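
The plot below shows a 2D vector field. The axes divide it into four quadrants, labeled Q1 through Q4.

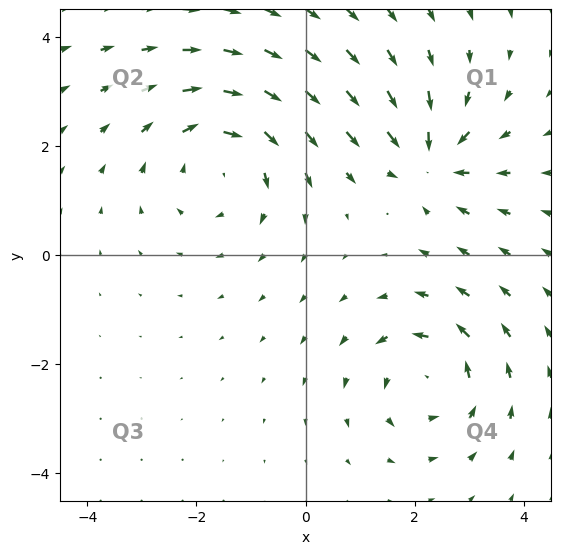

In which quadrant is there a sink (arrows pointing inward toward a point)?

The sink sits at approximately (2.3, 1.8), which lies in quadrant Q1. The divergence there is about -4, negative as expected for a sink.

Q1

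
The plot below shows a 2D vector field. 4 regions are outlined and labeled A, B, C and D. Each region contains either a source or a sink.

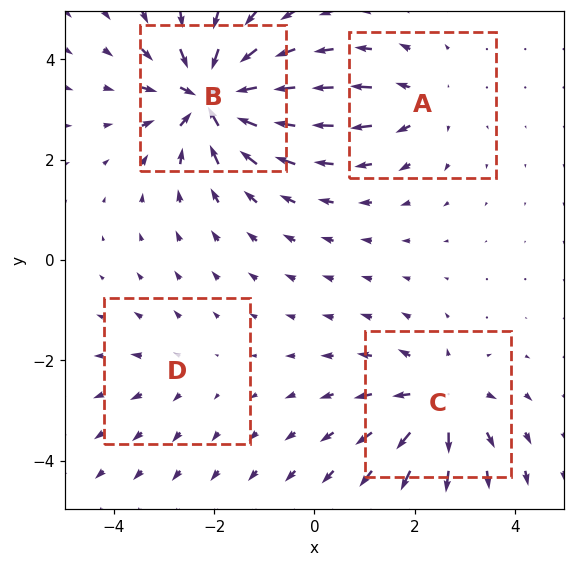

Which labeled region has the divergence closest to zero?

Divergence at each region's feature centre — A: about +4, B: about -9, C: about +6, D: about +2. Region D is closest to zero.

D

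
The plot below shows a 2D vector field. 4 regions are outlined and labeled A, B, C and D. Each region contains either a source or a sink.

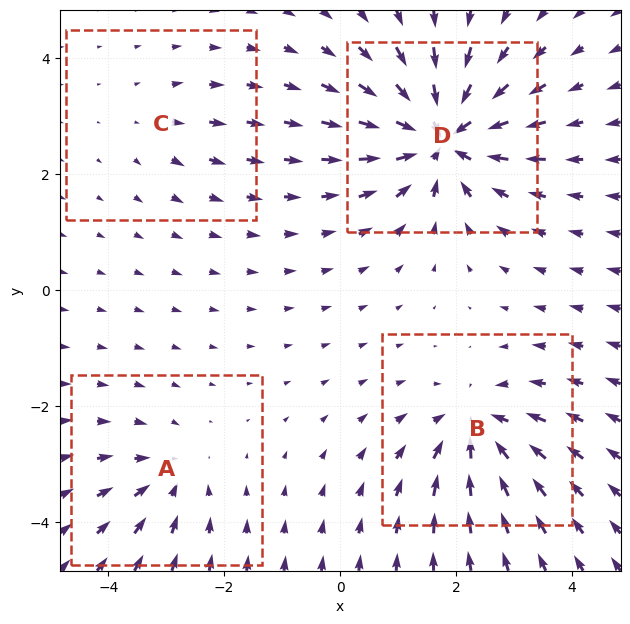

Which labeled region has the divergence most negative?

Divergence at each region's feature centre — A: about -4, B: about -5, C: about +2, D: about -8. Region D is most negative.

D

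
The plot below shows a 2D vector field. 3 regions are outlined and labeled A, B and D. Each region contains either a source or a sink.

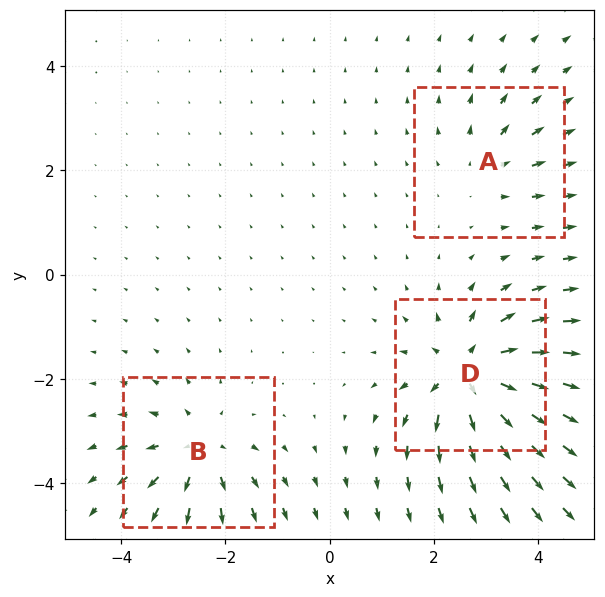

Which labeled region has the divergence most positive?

D

Divergence at each region's feature centre — A: about +2, B: about +4, D: about +6. Region D is most positive.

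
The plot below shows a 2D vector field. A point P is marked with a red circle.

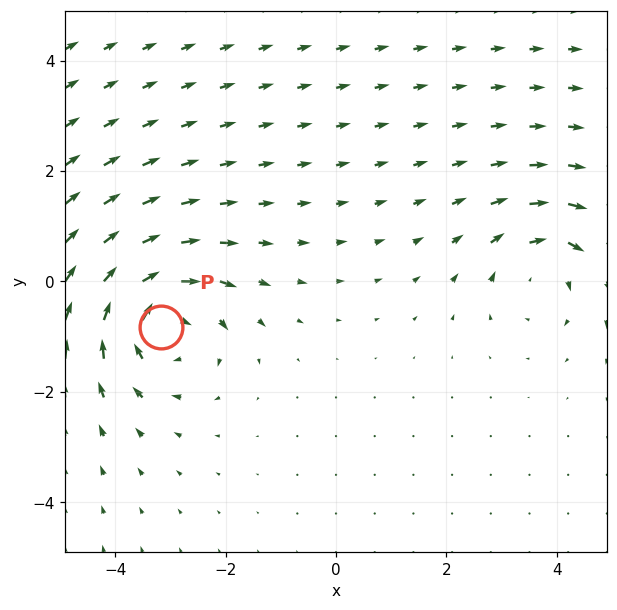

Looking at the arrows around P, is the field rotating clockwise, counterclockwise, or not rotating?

clockwise

Near P at (-3.2, -0.8) the arrows circulate clockwise. The curl (z-component) there is about -6; negative curl means clockwise rotation.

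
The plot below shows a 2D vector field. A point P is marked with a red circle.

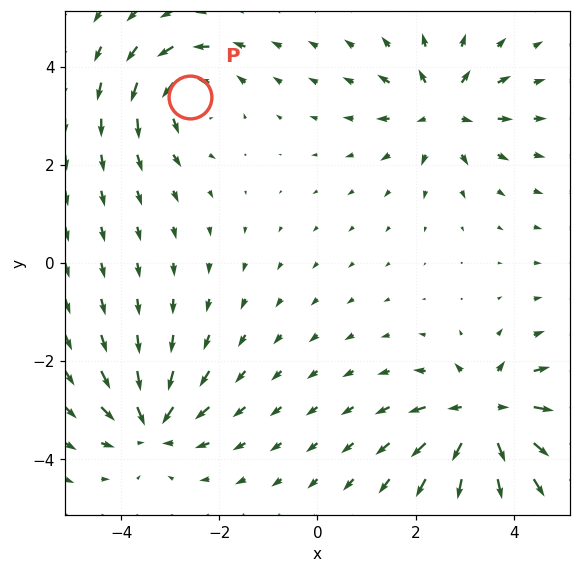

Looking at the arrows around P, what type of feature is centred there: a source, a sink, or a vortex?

At P (-2.6, 3.4) the arrows circulate counterclockwise. Divergence ≈0, curl about +3 — near-zero divergence with nonzero curl is a vortex.

vortex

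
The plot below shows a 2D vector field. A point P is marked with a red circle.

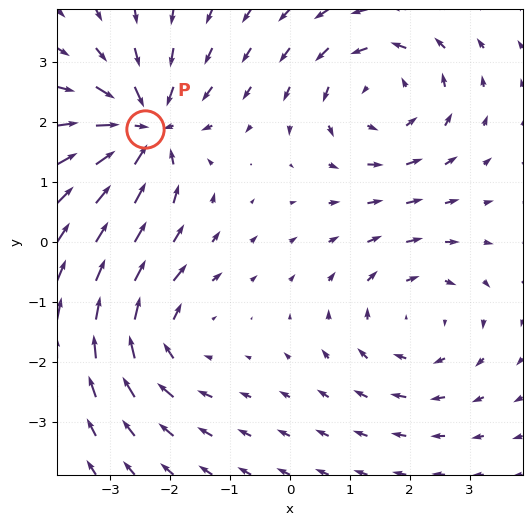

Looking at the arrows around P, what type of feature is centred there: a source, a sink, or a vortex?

At P (-2.4, 1.9) the arrows converge inward. Divergence about -6, curl ≈0 — negative divergence with near-zero curl is a sink.

sink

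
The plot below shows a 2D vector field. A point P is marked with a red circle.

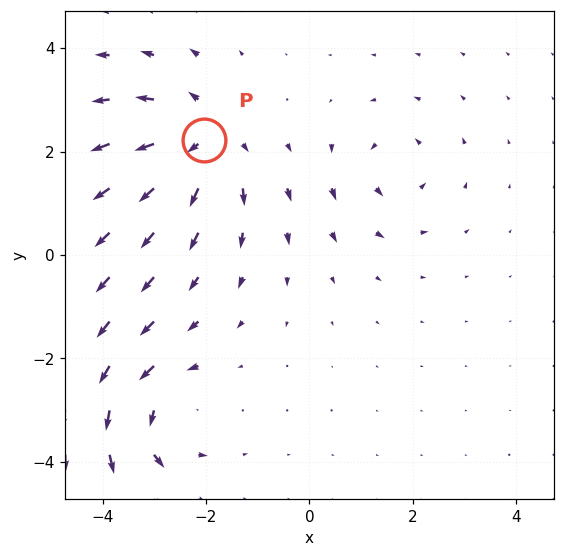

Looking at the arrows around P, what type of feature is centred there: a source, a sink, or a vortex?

source

At P (-2.0, 2.2) the arrows spread outward. Divergence about +5, curl ≈0 — positive divergence with near-zero curl is a source.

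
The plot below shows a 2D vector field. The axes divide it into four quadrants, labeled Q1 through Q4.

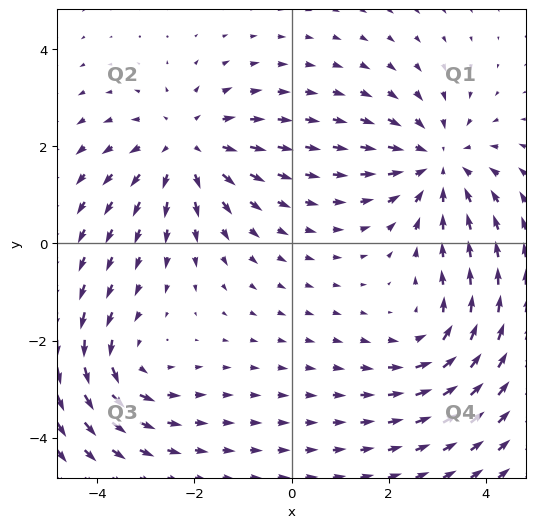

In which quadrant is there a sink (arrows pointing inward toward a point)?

Q1

The sink sits at approximately (3.0, 1.6), which lies in quadrant Q1. The divergence there is about -4, negative as expected for a sink.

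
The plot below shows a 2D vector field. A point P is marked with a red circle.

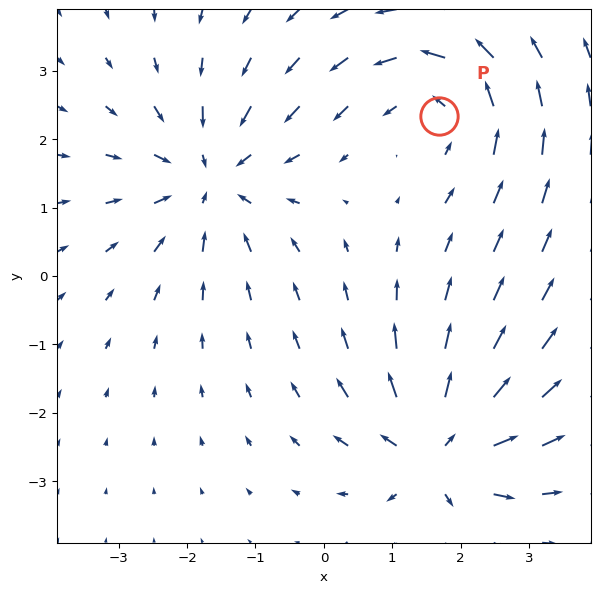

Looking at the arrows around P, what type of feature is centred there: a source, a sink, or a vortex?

vortex

At P (1.7, 2.3) the arrows circulate counterclockwise. Divergence ≈0, curl about +4 — near-zero divergence with nonzero curl is a vortex.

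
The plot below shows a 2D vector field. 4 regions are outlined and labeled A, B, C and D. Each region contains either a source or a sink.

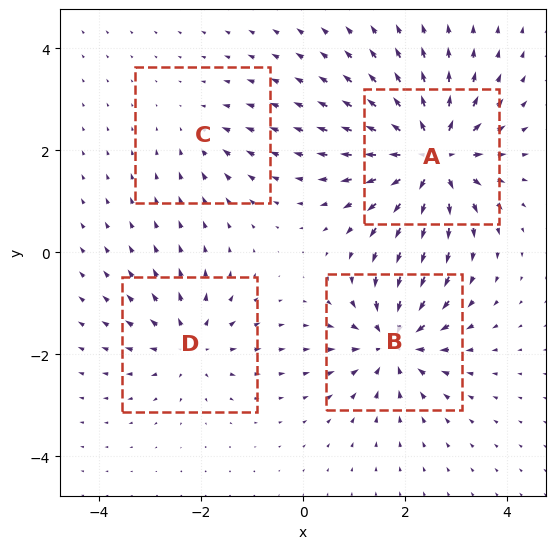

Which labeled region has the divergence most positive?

A

Divergence at each region's feature centre — A: about +8, B: about -6, C: about -2, D: about +4. Region A is most positive.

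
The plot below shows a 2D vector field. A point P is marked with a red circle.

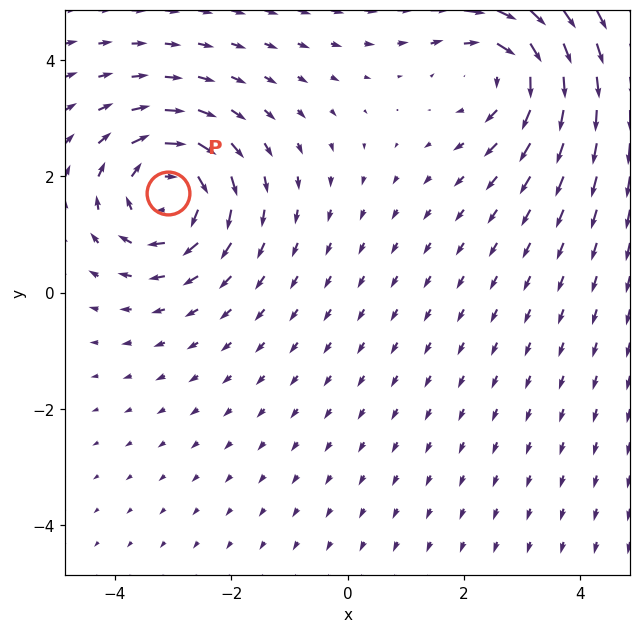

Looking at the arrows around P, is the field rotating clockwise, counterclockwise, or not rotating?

clockwise

Near P at (-3.1, 1.7) the arrows circulate clockwise. The curl (z-component) there is about -5; negative curl means clockwise rotation.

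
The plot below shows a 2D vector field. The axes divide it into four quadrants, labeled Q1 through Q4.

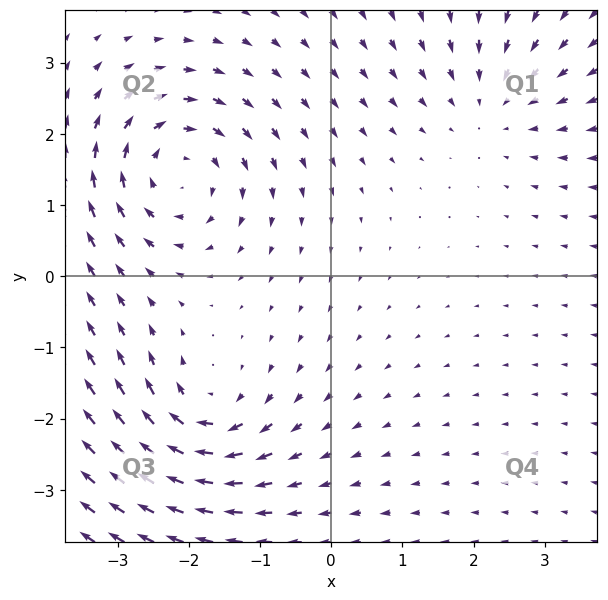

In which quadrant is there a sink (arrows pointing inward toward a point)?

Q1

The sink sits at approximately (2.3, 2.4), which lies in quadrant Q1. The divergence there is about -3, negative as expected for a sink.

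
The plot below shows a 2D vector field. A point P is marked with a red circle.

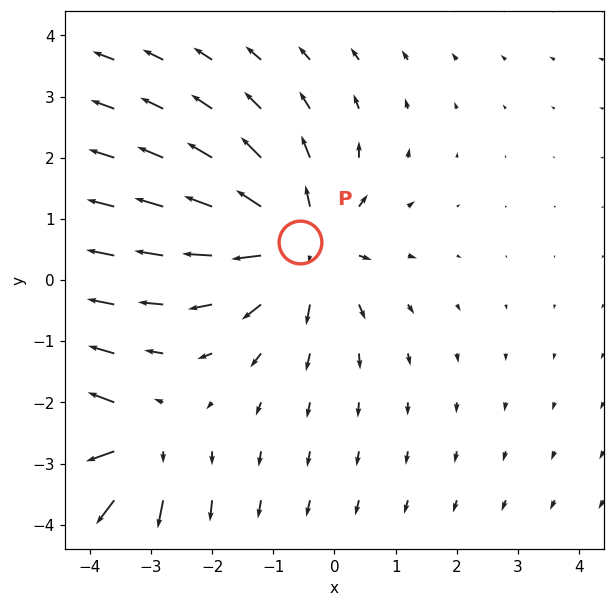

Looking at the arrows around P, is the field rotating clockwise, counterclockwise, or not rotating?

Near P at (-0.6, 0.6) the arrows show no circulation. The curl there is ≈0.

not rotating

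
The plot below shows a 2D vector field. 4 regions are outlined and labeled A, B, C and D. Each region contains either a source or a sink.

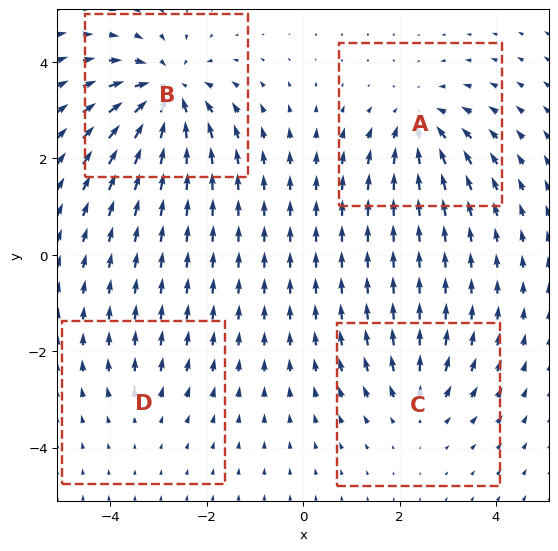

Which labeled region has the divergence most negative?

B

Divergence at each region's feature centre — A: about -5, B: about -7, C: about +3, D: about +2. Region B is most negative.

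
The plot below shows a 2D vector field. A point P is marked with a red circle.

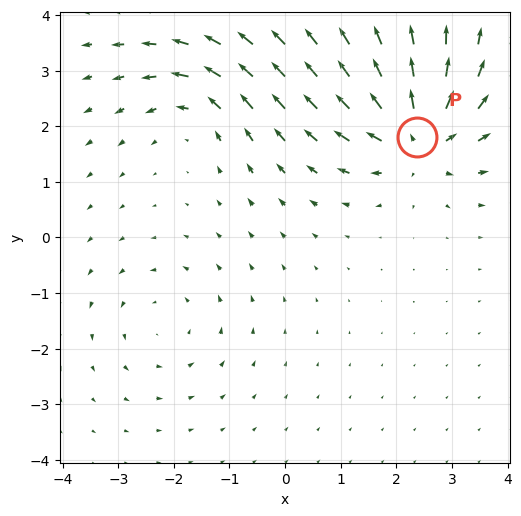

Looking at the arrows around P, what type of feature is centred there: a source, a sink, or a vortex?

At P (2.4, 1.8) the arrows spread outward. Divergence about +6, curl ≈0 — positive divergence with near-zero curl is a source.

source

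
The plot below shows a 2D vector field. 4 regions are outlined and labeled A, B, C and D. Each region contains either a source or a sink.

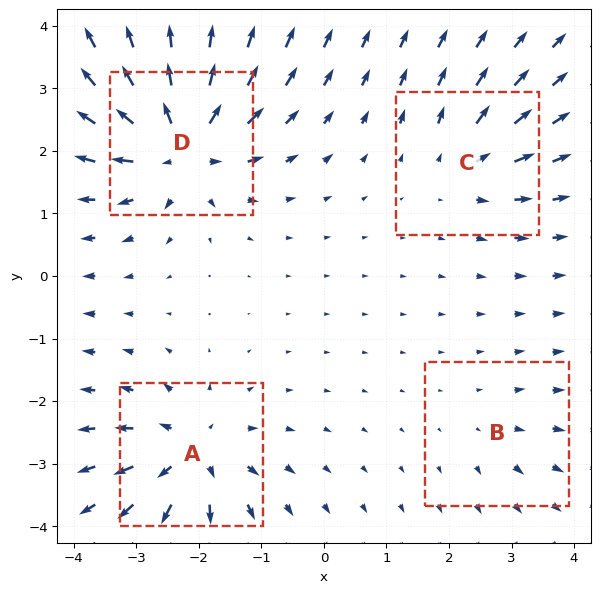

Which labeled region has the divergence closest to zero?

B

Divergence at each region's feature centre — A: about +7, B: about +2, C: about +4, D: about +9. Region B is closest to zero.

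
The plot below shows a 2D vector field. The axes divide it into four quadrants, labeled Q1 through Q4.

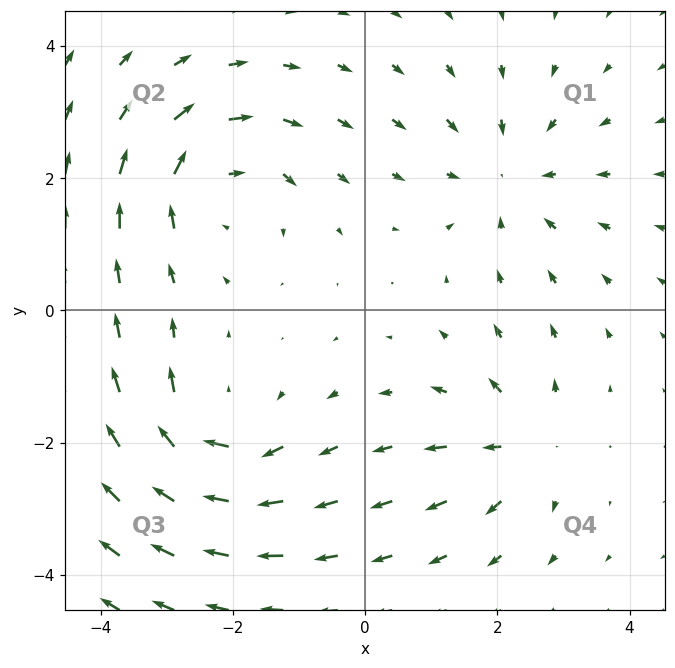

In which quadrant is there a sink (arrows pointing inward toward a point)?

Q1

The sink sits at approximately (2.2, 2.0), which lies in quadrant Q1. The divergence there is about -3, negative as expected for a sink.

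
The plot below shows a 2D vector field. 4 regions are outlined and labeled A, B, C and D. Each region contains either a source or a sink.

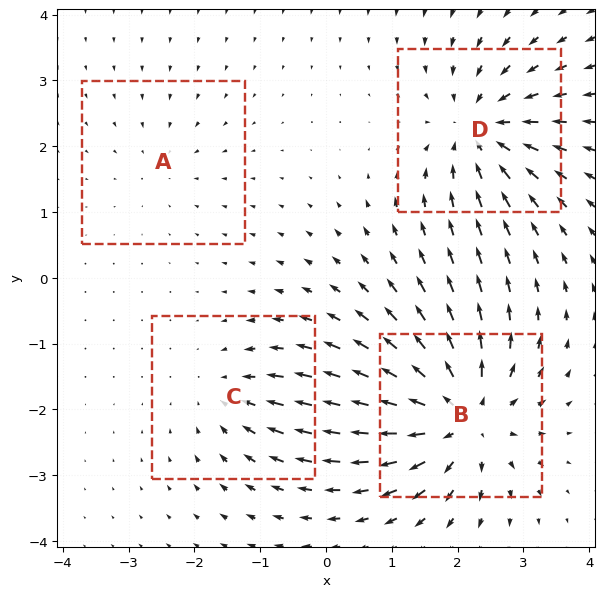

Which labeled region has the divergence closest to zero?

Divergence at each region's feature centre — A: about -2, B: about +8, C: about -4, D: about -6. Region A is closest to zero.

A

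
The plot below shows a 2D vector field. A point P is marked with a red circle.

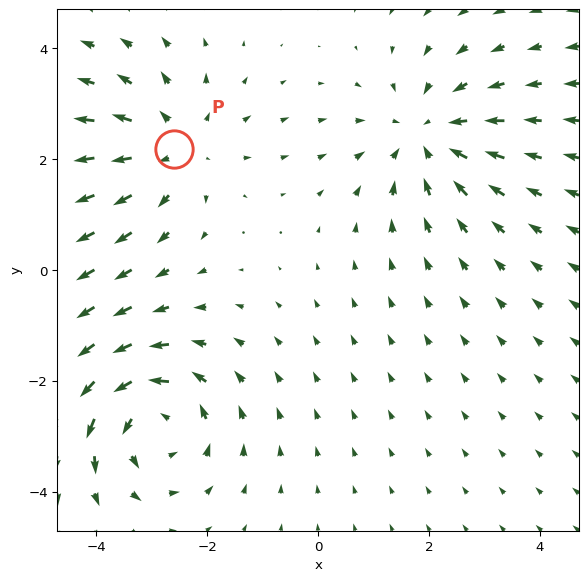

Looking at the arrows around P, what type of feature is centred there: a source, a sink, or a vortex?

source

At P (-2.6, 2.2) the arrows spread outward. Divergence about +2, curl ≈0 — positive divergence with near-zero curl is a source.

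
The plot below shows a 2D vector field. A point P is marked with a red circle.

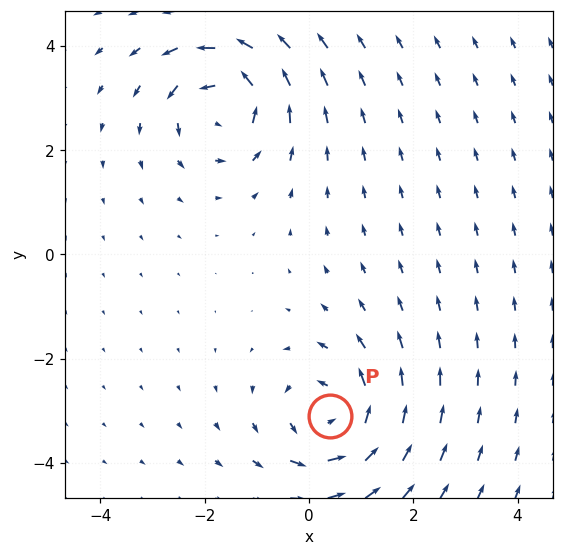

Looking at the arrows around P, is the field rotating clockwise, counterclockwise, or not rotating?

counterclockwise

Near P at (0.4, -3.1) the arrows circulate counterclockwise. The curl (z-component) there is about +4; positive curl means counterclockwise rotation.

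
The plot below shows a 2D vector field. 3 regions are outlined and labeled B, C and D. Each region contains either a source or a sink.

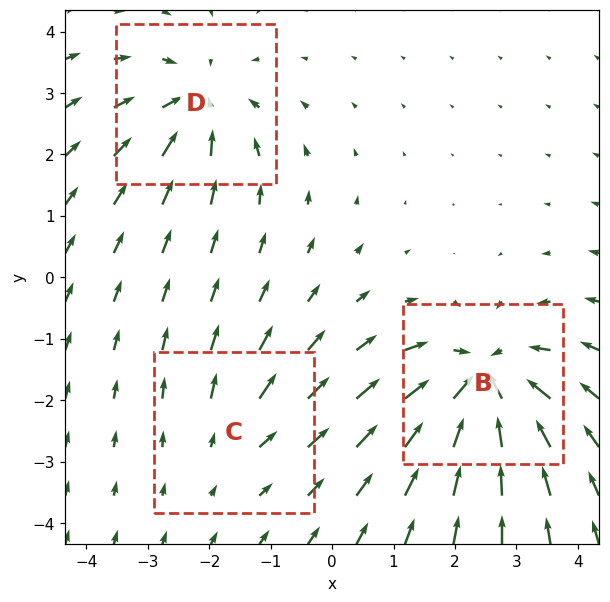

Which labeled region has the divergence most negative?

B

Divergence at each region's feature centre — B: about -6, C: about +2, D: about -4. Region B is most negative.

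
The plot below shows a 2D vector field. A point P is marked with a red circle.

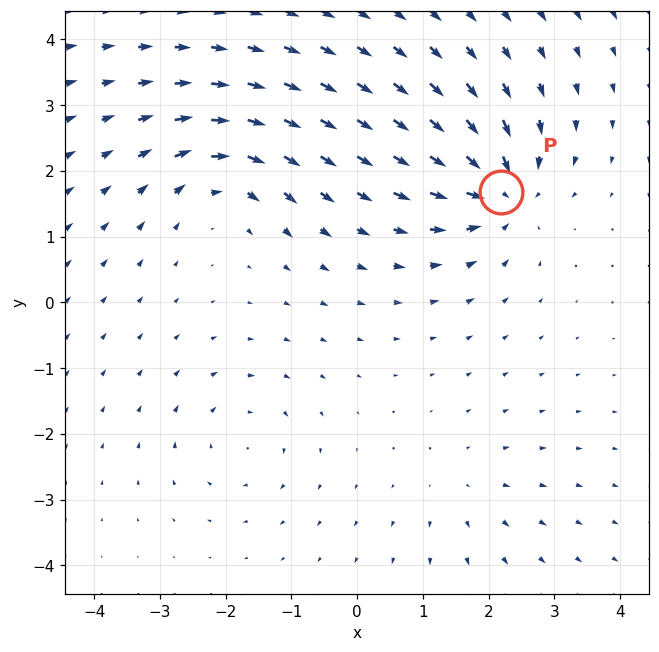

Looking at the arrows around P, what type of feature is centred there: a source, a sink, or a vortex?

sink

At P (2.2, 1.7) the arrows converge inward. Divergence about -7, curl ≈0 — negative divergence with near-zero curl is a sink.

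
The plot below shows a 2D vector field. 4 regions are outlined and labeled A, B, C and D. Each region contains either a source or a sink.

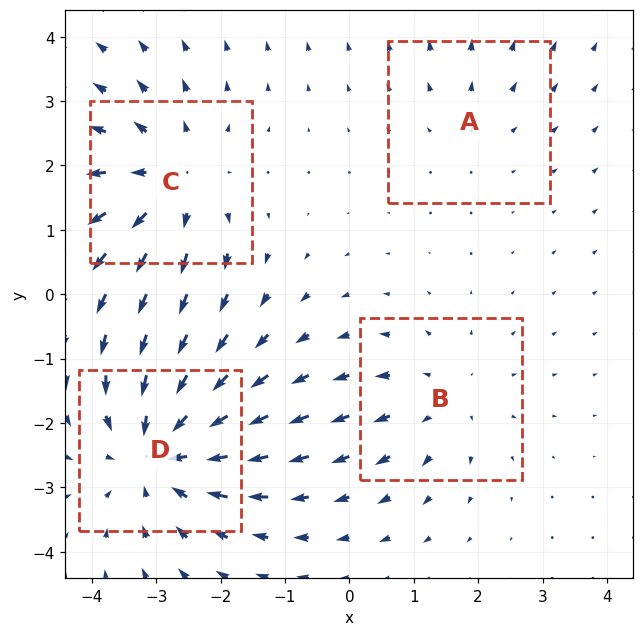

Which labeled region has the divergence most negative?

Divergence at each region's feature centre — A: about +2, B: about +3, C: about +4, D: about -5. Region D is most negative.

D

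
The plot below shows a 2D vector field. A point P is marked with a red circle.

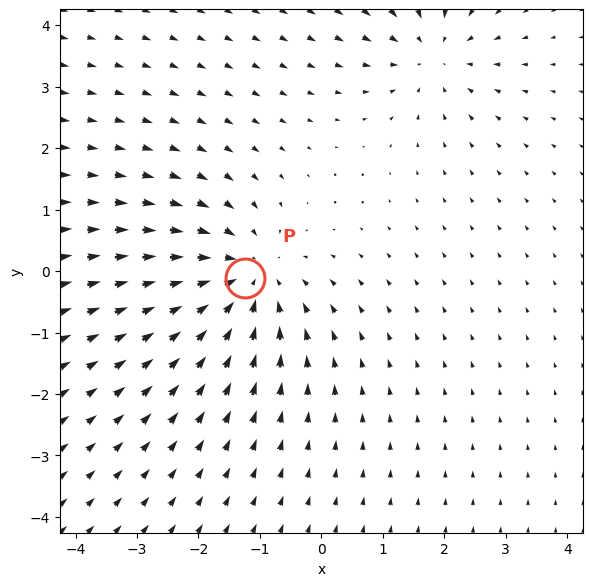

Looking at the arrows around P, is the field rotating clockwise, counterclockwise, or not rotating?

Near P at (-1.2, -0.1) the arrows show no circulation. The curl there is ≈0.

not rotating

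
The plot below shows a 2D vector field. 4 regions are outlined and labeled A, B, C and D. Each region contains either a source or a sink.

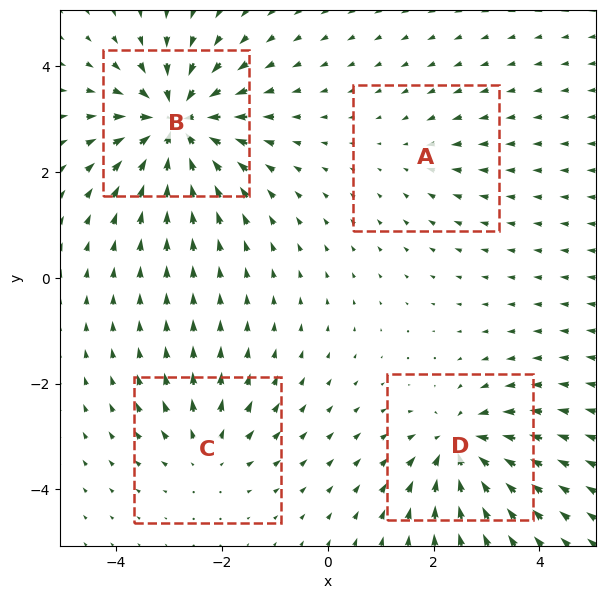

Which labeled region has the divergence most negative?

B

Divergence at each region's feature centre — A: about -2, B: about -9, C: about +4, D: about -6. Region B is most negative.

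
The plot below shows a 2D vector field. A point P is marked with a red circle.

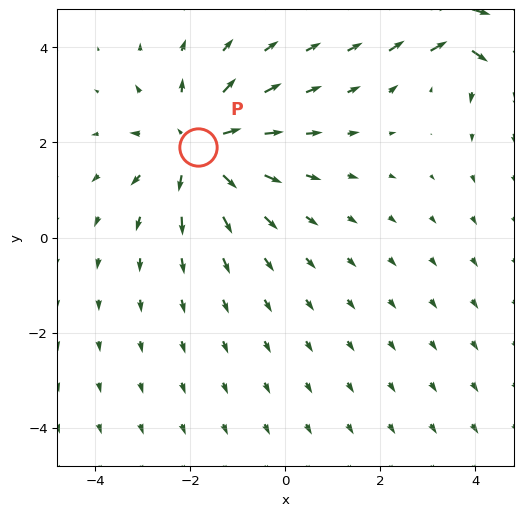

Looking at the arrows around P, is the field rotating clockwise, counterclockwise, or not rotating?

not rotating

Near P at (-1.8, 1.9) the arrows show no circulation. The curl there is ≈0.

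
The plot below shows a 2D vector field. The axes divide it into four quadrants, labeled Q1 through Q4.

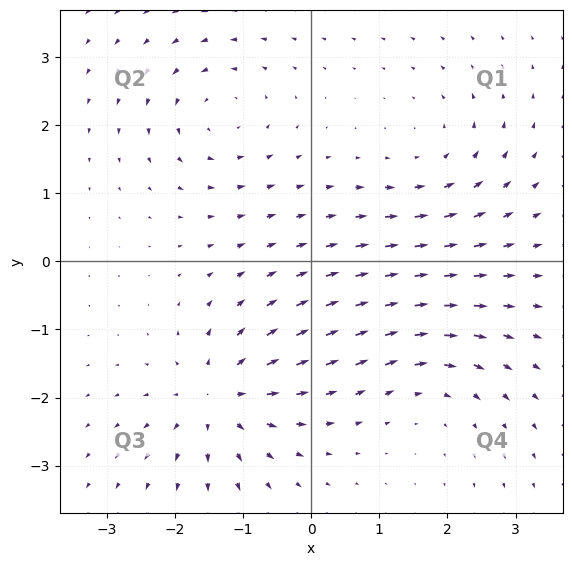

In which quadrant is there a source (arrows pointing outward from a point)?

The source sits at approximately (-1.4, -2.0), which lies in quadrant Q3. The divergence there is about +7, positive as expected for a source.

Q3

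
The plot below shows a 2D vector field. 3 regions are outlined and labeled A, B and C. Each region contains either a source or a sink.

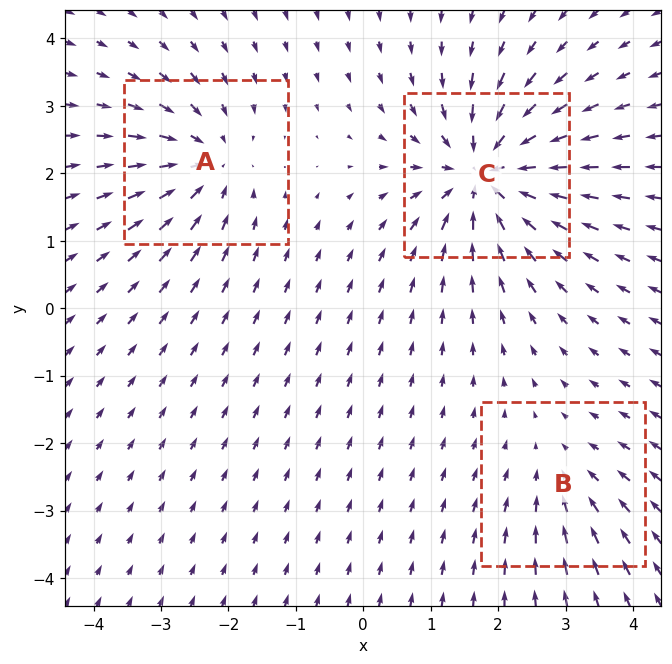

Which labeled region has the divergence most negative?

Divergence at each region's feature centre — A: about -4, B: about -2, C: about -6. Region C is most negative.

C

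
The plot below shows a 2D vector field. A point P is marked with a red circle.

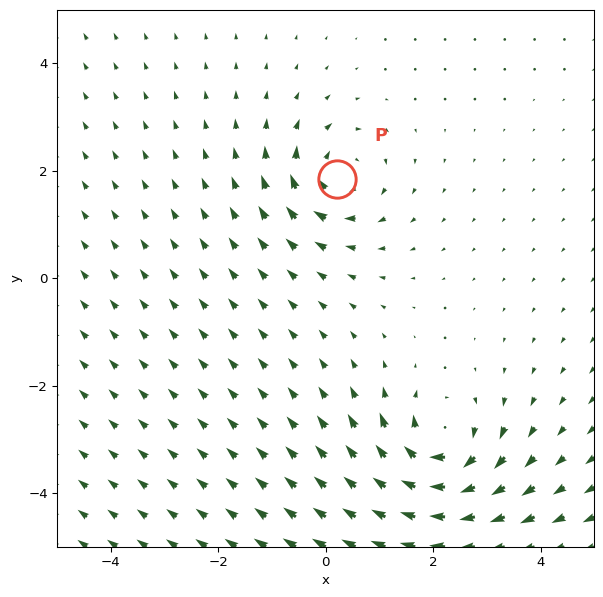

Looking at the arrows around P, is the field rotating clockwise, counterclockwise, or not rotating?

clockwise

Near P at (0.2, 1.8) the arrows circulate clockwise. The curl (z-component) there is about -4; negative curl means clockwise rotation.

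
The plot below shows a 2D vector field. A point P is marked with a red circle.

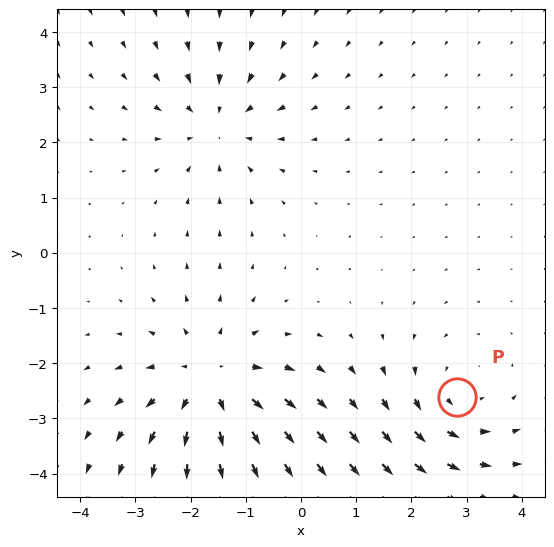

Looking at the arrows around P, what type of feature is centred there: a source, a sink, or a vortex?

vortex

At P (2.8, -2.6) the arrows circulate counterclockwise. Divergence ≈0, curl about +3 — near-zero divergence with nonzero curl is a vortex.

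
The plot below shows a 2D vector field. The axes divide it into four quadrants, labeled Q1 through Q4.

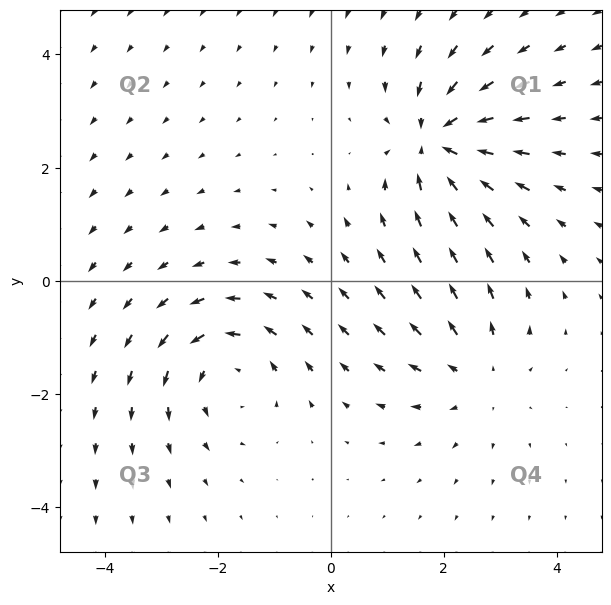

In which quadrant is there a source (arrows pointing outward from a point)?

The source sits at approximately (2.6, -1.7), which lies in quadrant Q4. The divergence there is about +2, positive as expected for a source.

Q4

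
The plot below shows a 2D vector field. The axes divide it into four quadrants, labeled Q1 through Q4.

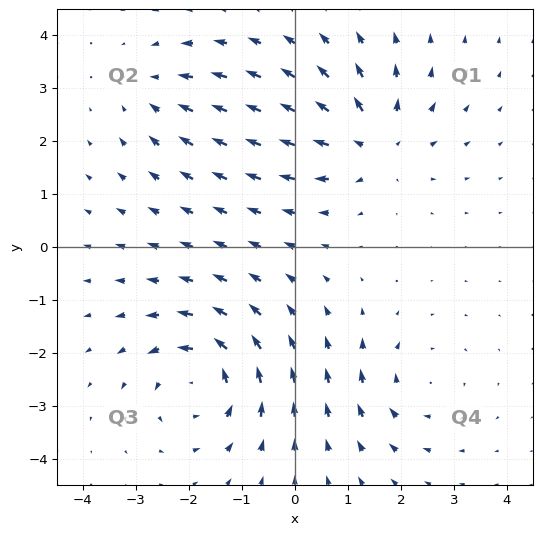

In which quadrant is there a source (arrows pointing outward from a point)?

The source sits at approximately (1.5, 2.0), which lies in quadrant Q1. The divergence there is about +4, positive as expected for a source.

Q1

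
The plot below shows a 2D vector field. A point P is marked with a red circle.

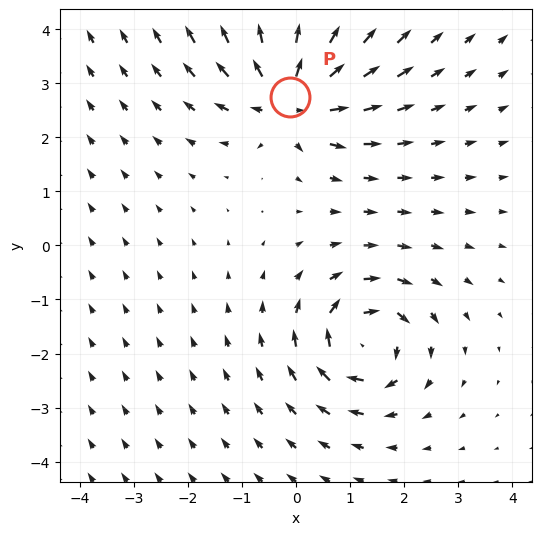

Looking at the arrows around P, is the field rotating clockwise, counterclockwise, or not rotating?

Near P at (-0.1, 2.7) the arrows show no circulation. The curl there is ≈0.

not rotating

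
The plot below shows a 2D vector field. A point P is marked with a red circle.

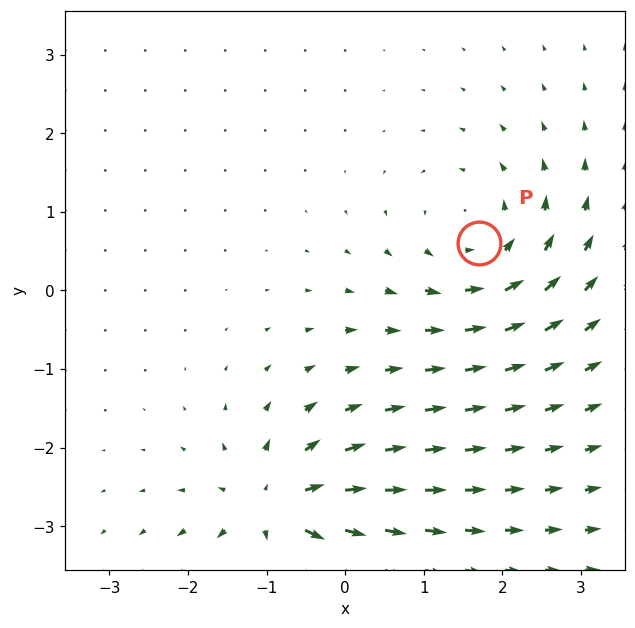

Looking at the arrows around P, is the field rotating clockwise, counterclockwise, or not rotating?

Near P at (1.7, 0.6) the arrows circulate counterclockwise. The curl (z-component) there is about +4; positive curl means counterclockwise rotation.

counterclockwise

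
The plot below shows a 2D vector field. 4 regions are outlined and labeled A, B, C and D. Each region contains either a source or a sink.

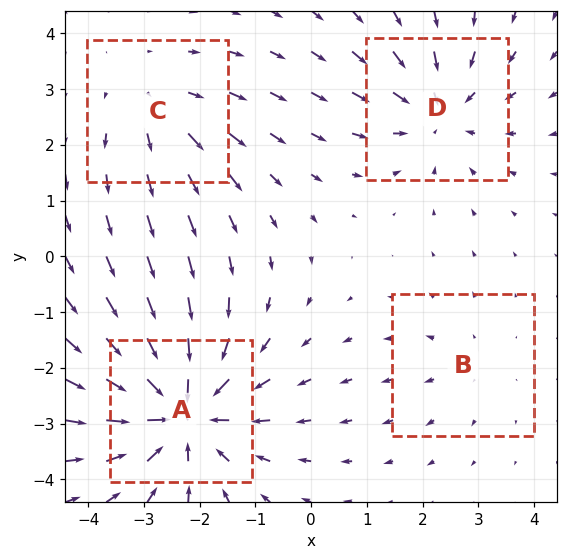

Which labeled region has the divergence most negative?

A

Divergence at each region's feature centre — A: about -6, B: about +2, C: about +3, D: about -4. Region A is most negative.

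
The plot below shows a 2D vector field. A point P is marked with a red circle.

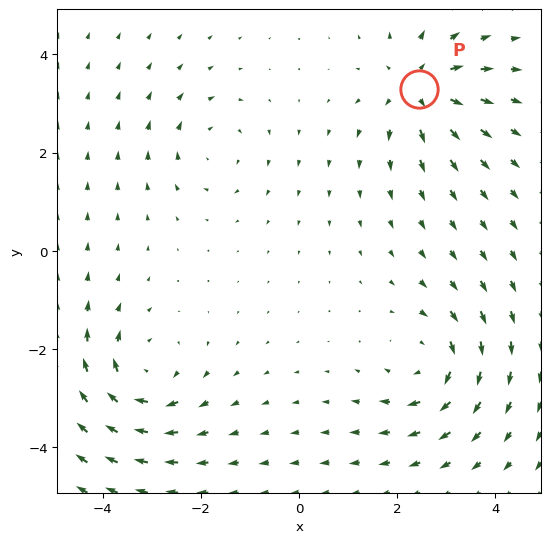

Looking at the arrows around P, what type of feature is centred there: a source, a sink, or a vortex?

source

At P (2.4, 3.3) the arrows spread outward. Divergence about +5, curl ≈0 — positive divergence with near-zero curl is a source.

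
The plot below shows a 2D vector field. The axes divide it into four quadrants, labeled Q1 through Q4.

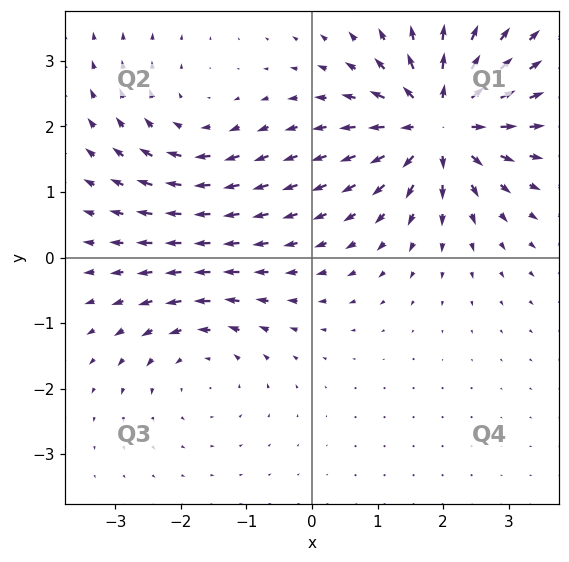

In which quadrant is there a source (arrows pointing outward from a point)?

The source sits at approximately (1.9, 2.0), which lies in quadrant Q1. The divergence there is about +6, positive as expected for a source.

Q1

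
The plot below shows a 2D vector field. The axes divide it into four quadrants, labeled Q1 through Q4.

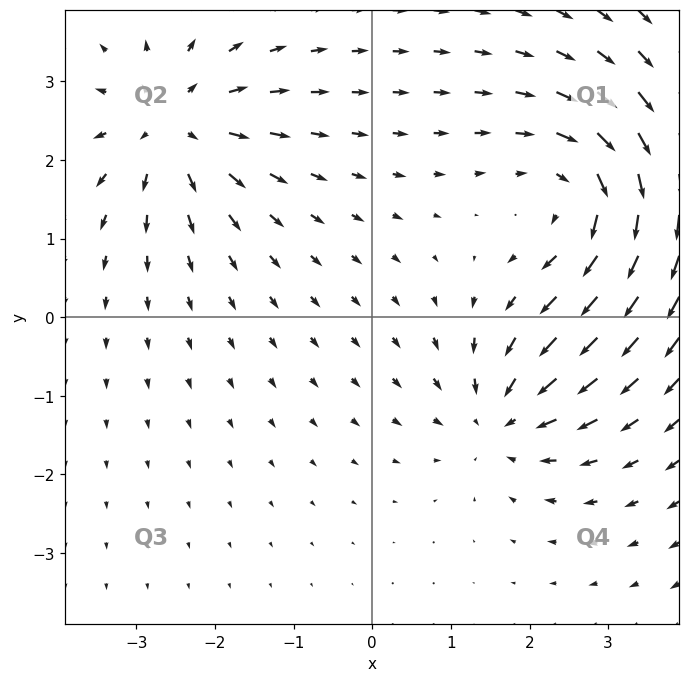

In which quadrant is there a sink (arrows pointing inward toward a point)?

Q4

The sink sits at approximately (1.7, -1.3), which lies in quadrant Q4. The divergence there is about -4, negative as expected for a sink.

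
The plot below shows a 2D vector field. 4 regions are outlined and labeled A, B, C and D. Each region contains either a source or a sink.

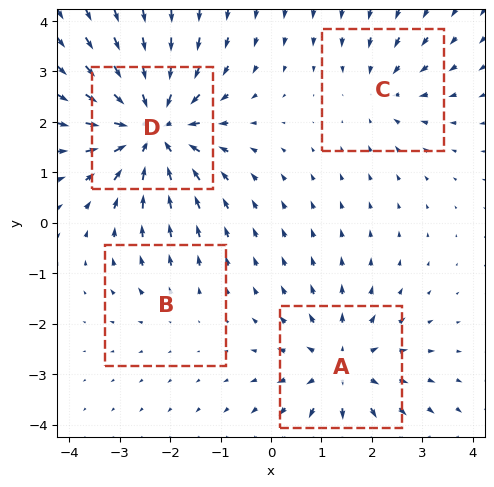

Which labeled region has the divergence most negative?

Divergence at each region's feature centre — A: about +4, B: about +2, C: about -3, D: about -7. Region D is most negative.

D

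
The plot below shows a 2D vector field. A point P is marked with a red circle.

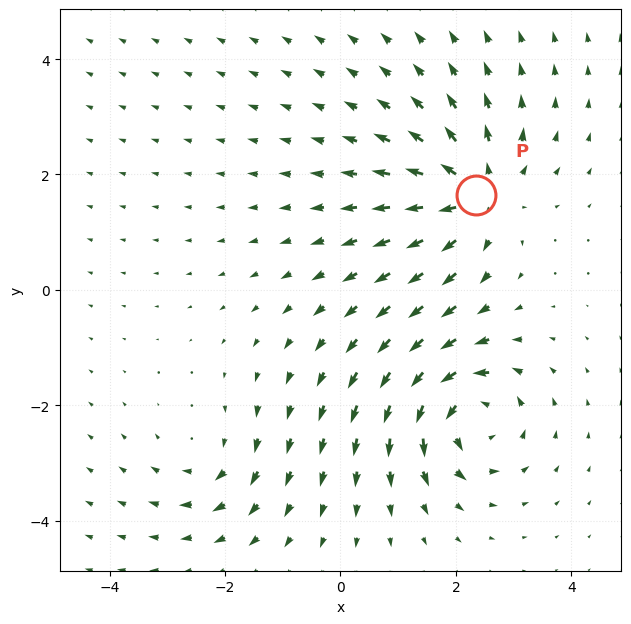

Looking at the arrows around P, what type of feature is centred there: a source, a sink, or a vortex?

At P (2.4, 1.6) the arrows spread outward. Divergence about +6, curl ≈0 — positive divergence with near-zero curl is a source.

source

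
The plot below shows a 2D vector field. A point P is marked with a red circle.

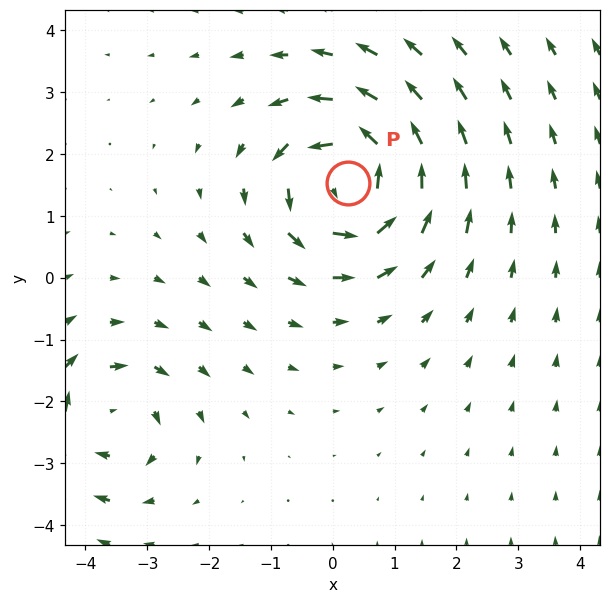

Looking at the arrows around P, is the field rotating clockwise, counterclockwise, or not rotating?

counterclockwise

Near P at (0.2, 1.5) the arrows circulate counterclockwise. The curl (z-component) there is about +6; positive curl means counterclockwise rotation.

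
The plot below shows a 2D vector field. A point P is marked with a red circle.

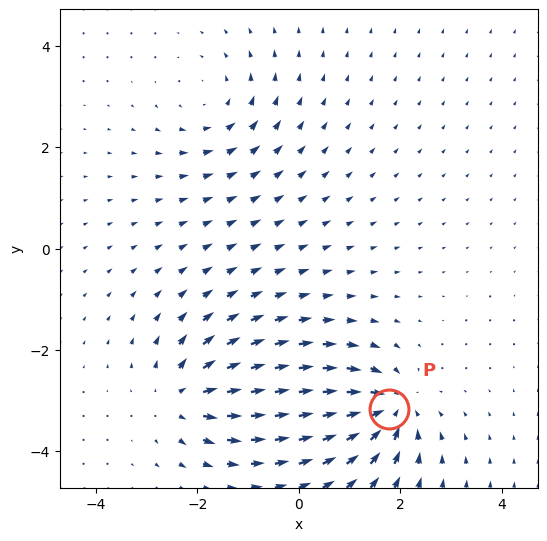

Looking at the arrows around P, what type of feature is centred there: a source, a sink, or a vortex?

At P (1.8, -3.2) the arrows converge inward. Divergence about -5, curl ≈0 — negative divergence with near-zero curl is a sink.

sink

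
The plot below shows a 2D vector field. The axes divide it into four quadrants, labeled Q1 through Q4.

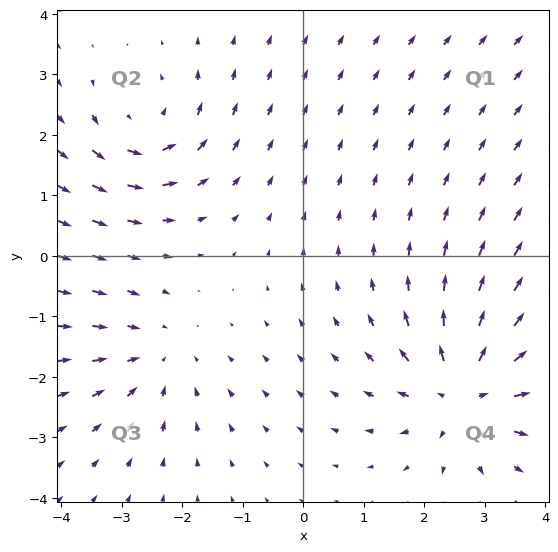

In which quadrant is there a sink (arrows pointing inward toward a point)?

Q3

The sink sits at approximately (-2.4, -1.7), which lies in quadrant Q3. The divergence there is about -3, negative as expected for a sink.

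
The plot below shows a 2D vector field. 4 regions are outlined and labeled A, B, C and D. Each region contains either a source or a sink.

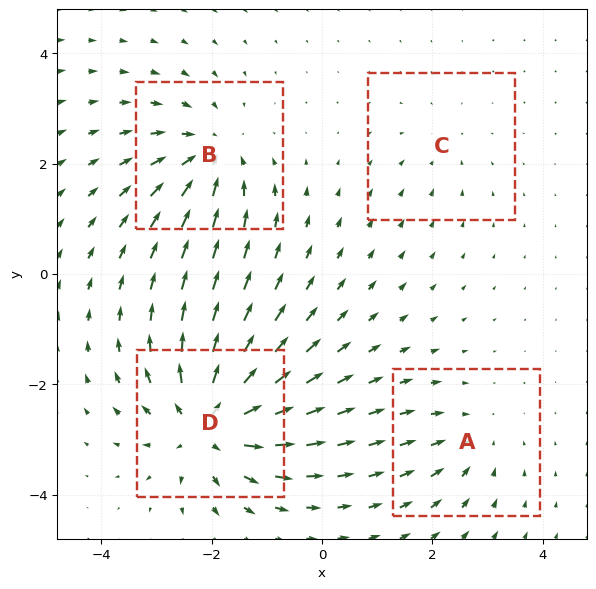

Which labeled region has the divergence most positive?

Divergence at each region's feature centre — A: about -3, B: about -6, C: about -2, D: about +8. Region D is most positive.

D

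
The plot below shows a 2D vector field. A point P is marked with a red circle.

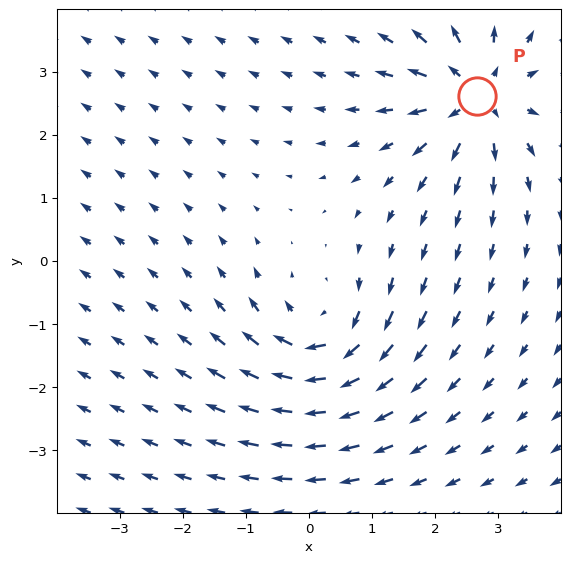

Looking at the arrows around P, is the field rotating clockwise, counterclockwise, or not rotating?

Near P at (2.7, 2.6) the arrows show no circulation. The curl there is ≈0.

not rotating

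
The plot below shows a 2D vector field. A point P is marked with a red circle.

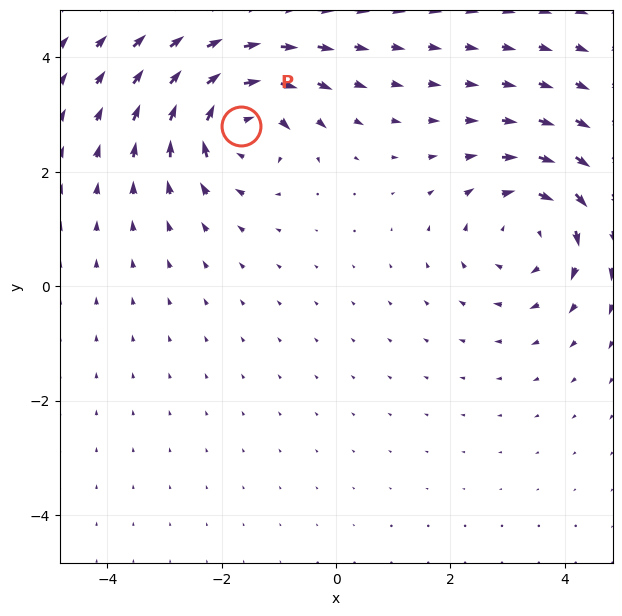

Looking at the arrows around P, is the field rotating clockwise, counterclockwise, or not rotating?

clockwise

Near P at (-1.7, 2.8) the arrows circulate clockwise. The curl (z-component) there is about -5; negative curl means clockwise rotation.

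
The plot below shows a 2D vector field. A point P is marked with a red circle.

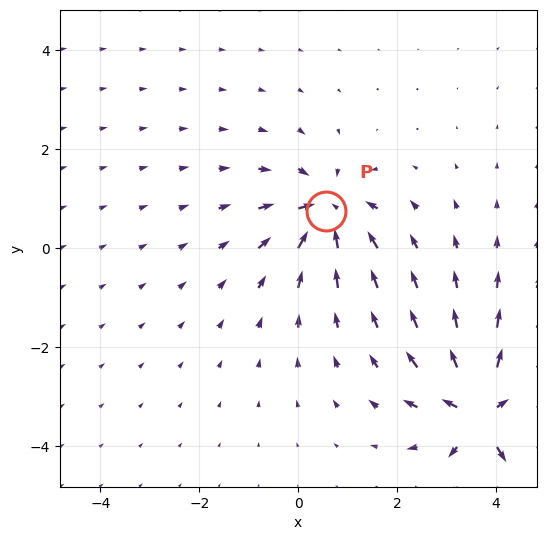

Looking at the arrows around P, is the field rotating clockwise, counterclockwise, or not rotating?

Near P at (0.6, 0.7) the arrows show no circulation. The curl there is ≈0.

not rotating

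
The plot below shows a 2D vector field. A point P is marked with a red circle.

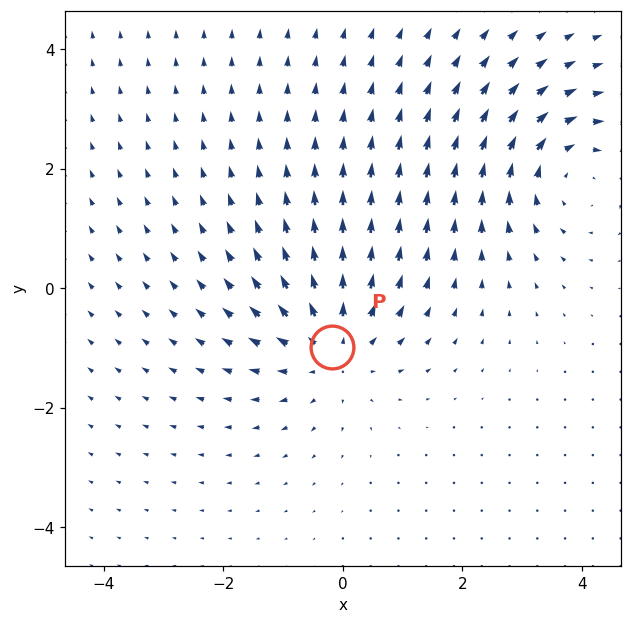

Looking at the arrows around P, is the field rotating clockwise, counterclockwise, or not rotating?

not rotating

Near P at (-0.2, -1.0) the arrows show no circulation. The curl there is ≈0.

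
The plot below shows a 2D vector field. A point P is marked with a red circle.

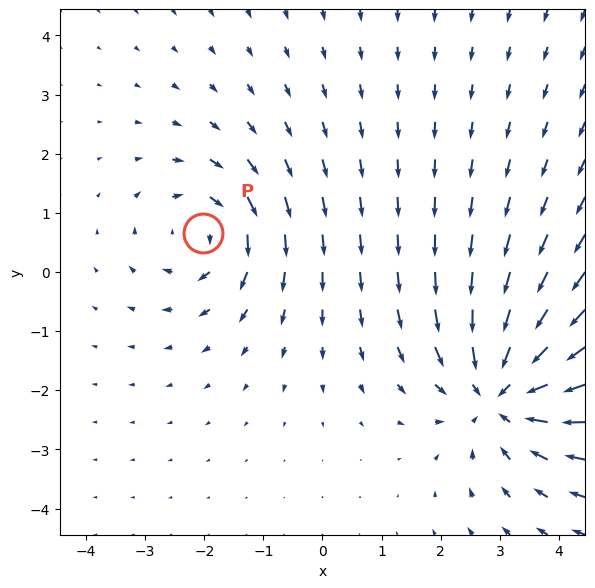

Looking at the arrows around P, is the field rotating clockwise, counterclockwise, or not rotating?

clockwise

Near P at (-2.0, 0.7) the arrows circulate clockwise. The curl (z-component) there is about -4; negative curl means clockwise rotation.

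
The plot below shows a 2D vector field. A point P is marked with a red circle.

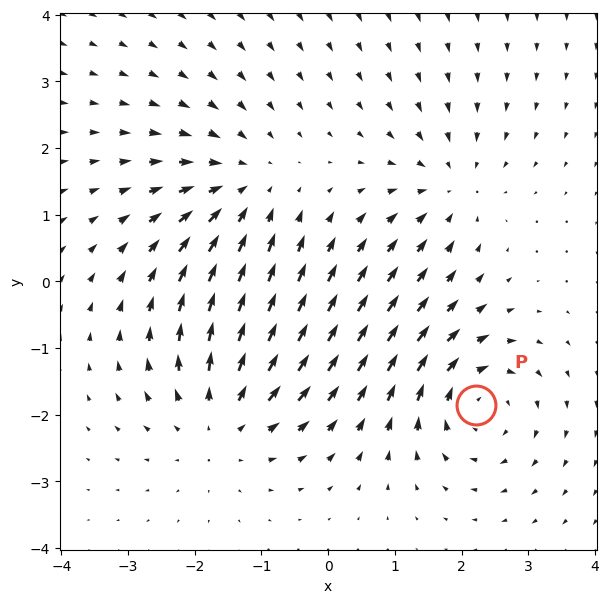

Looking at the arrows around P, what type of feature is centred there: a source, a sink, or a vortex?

At P (2.2, -1.8) the arrows circulate clockwise. Divergence ≈0, curl about -5 — near-zero divergence with nonzero curl is a vortex.

vortex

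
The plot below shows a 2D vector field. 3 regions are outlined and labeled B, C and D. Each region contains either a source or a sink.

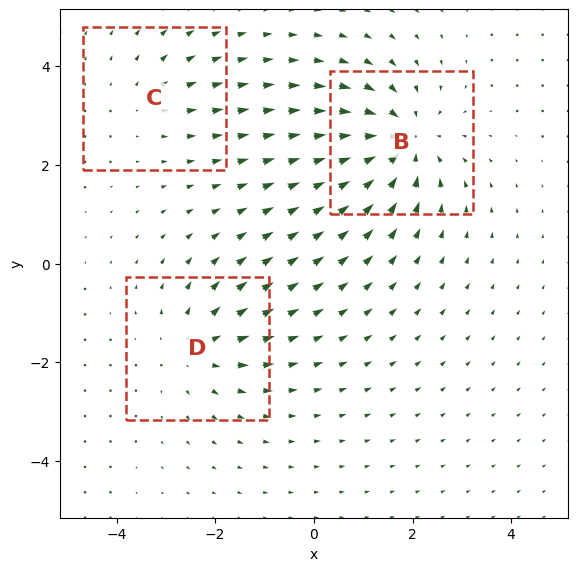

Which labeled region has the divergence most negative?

Divergence at each region's feature centre — B: about -5, C: about +2, D: about +3. Region B is most negative.

B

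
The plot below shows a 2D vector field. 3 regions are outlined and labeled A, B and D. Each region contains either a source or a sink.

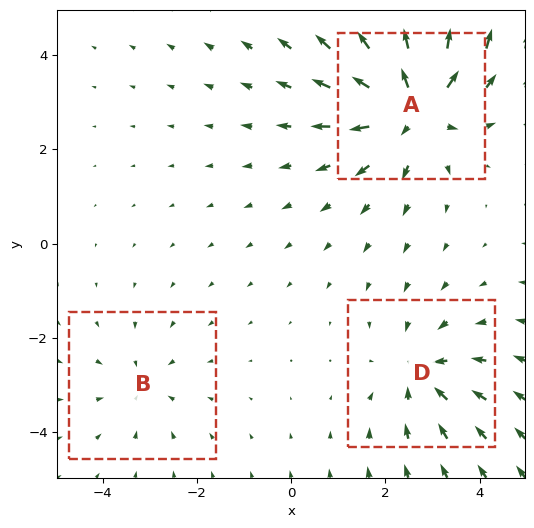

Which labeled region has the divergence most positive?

A

Divergence at each region's feature centre — A: about +5, B: about -2, D: about -3. Region A is most positive.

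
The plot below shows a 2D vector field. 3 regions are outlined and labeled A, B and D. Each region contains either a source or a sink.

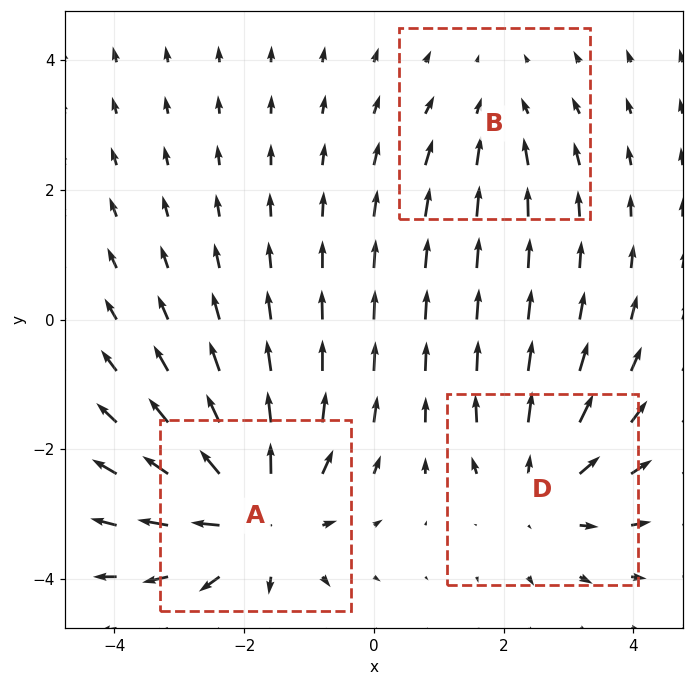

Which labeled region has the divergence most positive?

Divergence at each region's feature centre — A: about +4, B: about -2, D: about +3. Region A is most positive.

A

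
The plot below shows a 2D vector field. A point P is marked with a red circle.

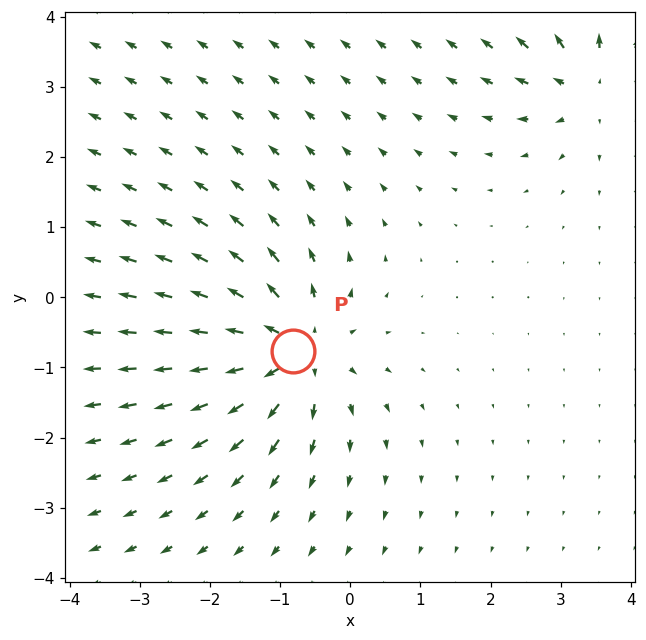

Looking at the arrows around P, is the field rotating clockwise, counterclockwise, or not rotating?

not rotating

Near P at (-0.8, -0.8) the arrows show no circulation. The curl there is ≈0.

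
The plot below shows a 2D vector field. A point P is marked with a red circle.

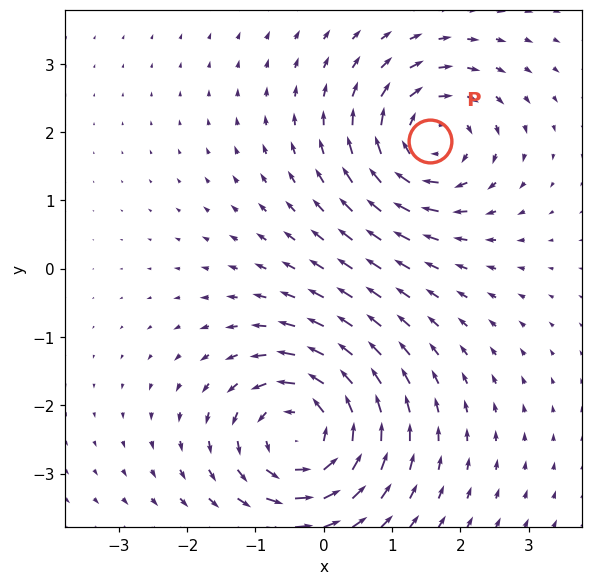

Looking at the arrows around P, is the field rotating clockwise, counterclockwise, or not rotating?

clockwise

Near P at (1.6, 1.9) the arrows circulate clockwise. The curl (z-component) there is about -4; negative curl means clockwise rotation.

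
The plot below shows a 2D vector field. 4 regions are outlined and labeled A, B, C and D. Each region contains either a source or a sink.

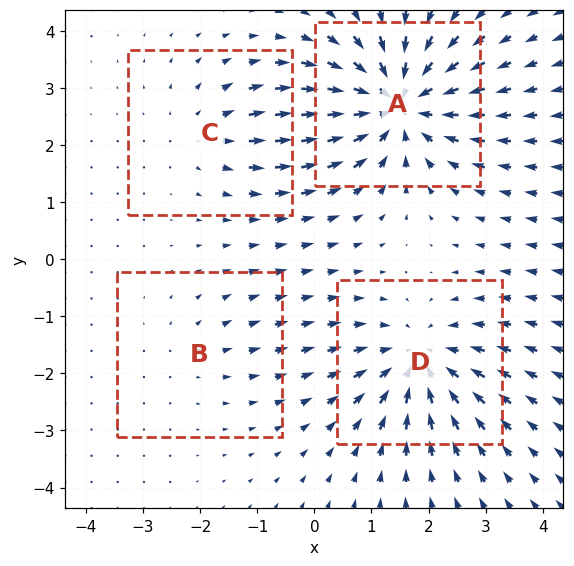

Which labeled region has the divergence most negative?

A

Divergence at each region's feature centre — A: about -7, B: about +2, C: about +3, D: about -5. Region A is most negative.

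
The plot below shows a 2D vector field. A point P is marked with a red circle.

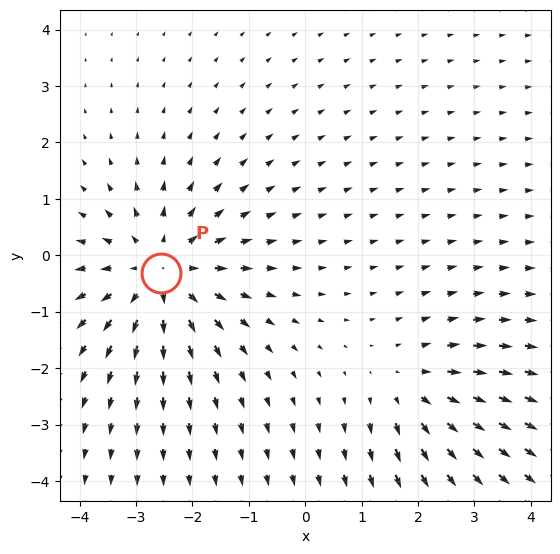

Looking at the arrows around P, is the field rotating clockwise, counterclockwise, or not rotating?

not rotating

Near P at (-2.6, -0.3) the arrows show no circulation. The curl there is ≈0.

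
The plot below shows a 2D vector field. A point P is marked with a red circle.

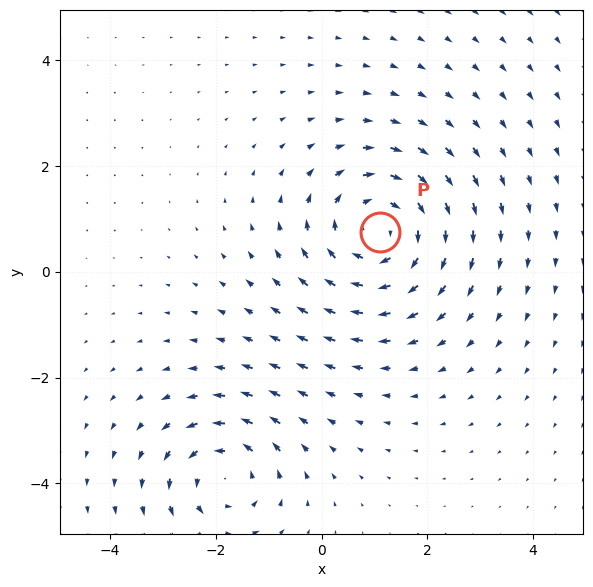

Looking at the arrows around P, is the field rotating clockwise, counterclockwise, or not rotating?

Near P at (1.1, 0.8) the arrows circulate clockwise. The curl (z-component) there is about -3; negative curl means clockwise rotation.

clockwise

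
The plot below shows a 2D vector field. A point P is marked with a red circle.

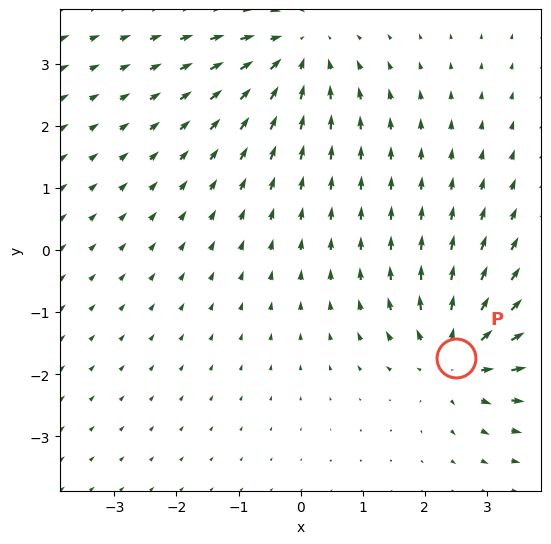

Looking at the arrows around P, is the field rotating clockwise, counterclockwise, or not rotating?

not rotating

Near P at (2.5, -1.7) the arrows show no circulation. The curl there is ≈0.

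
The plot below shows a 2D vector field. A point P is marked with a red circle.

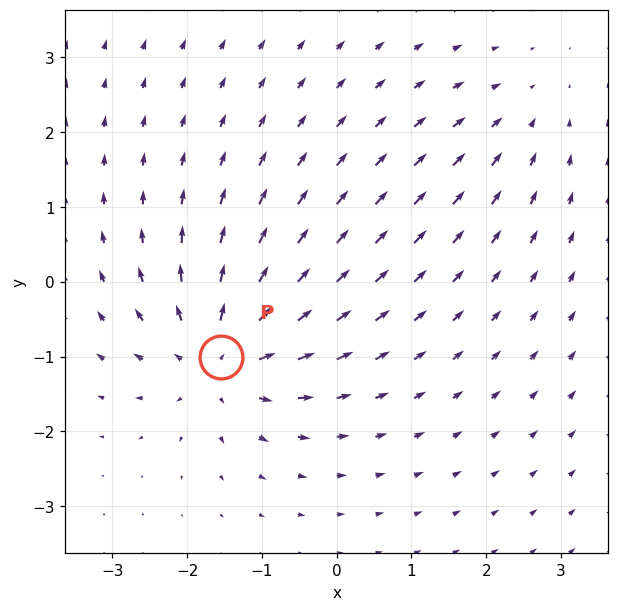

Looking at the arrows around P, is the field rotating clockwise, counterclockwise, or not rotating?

not rotating

Near P at (-1.5, -1.0) the arrows show no circulation. The curl there is ≈0.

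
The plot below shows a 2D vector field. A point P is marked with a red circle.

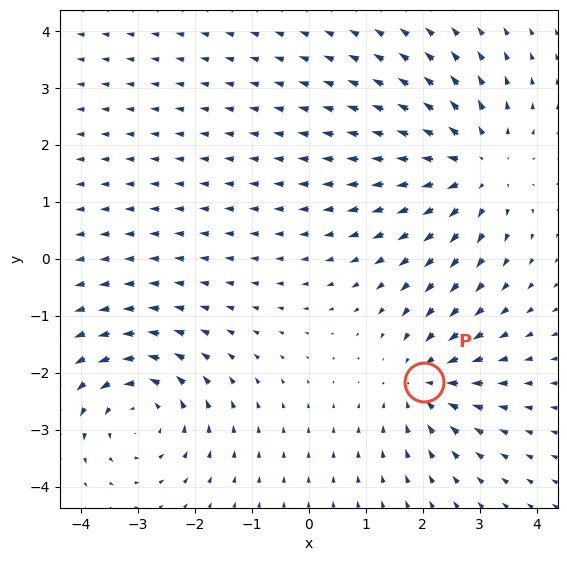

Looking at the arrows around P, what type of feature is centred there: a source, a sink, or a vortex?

At P (2.0, -2.2) the arrows converge inward. Divergence about -4, curl ≈0 — negative divergence with near-zero curl is a sink.

sink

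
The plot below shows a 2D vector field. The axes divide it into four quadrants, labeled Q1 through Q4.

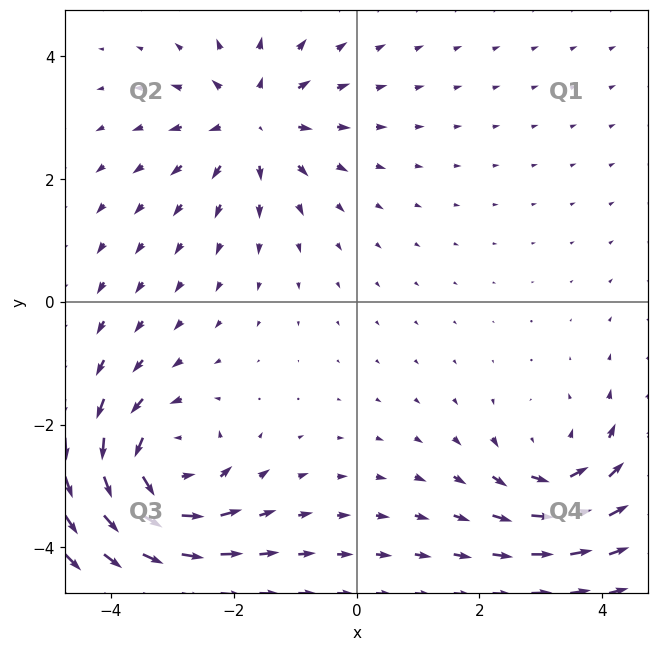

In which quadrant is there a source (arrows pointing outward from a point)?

The source sits at approximately (-1.7, 2.9), which lies in quadrant Q2. The divergence there is about +4, positive as expected for a source.

Q2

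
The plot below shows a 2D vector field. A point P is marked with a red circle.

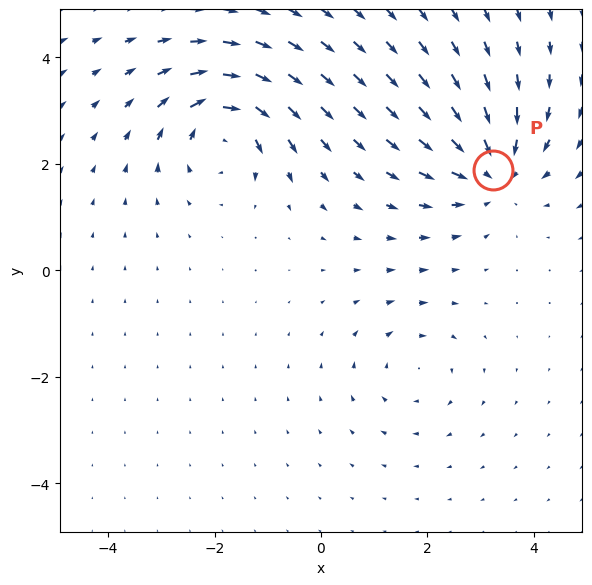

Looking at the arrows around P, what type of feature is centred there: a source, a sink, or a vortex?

sink

At P (3.2, 1.9) the arrows converge inward. Divergence about -4, curl ≈0 — negative divergence with near-zero curl is a sink.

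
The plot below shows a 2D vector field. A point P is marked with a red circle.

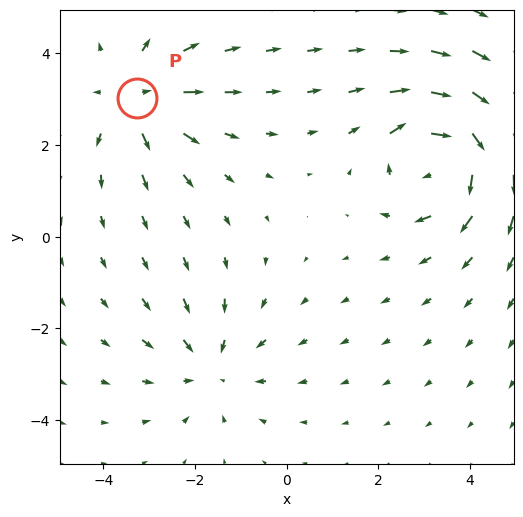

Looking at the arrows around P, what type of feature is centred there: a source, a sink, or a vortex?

source

At P (-3.3, 3.0) the arrows spread outward. Divergence about +4, curl ≈0 — positive divergence with near-zero curl is a source.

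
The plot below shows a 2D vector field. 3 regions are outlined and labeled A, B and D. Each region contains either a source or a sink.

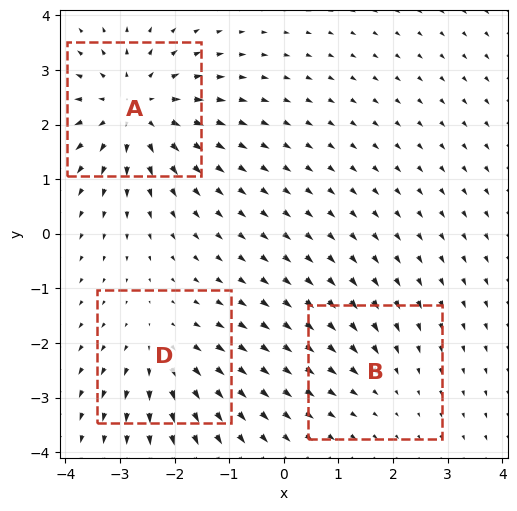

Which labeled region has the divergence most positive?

A

Divergence at each region's feature centre — A: about +5, B: about -2, D: about +3. Region A is most positive.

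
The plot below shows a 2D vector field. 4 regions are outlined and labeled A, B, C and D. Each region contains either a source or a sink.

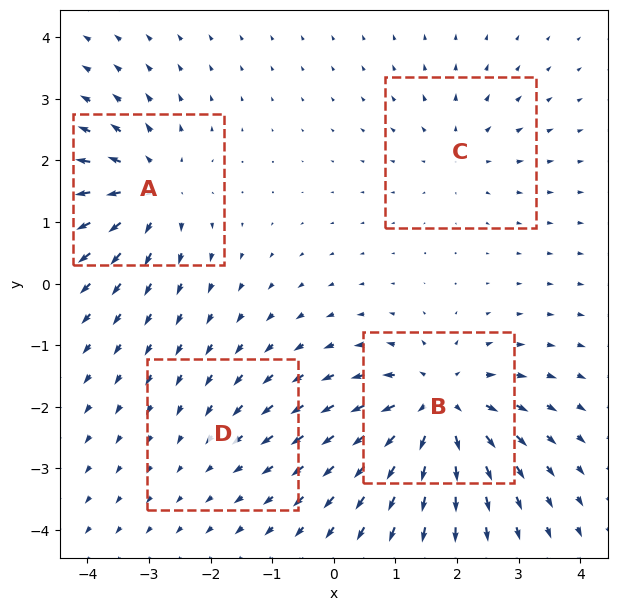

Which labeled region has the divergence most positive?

B

Divergence at each region's feature centre — A: about +6, B: about +8, C: about +3, D: about -2. Region B is most positive.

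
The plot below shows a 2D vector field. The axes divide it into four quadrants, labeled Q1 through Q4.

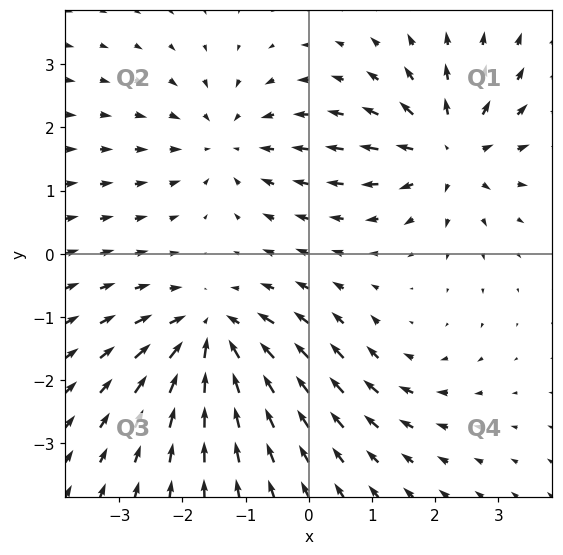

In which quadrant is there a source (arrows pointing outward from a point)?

The source sits at approximately (2.2, 1.6), which lies in quadrant Q1. The divergence there is about +6, positive as expected for a source.

Q1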